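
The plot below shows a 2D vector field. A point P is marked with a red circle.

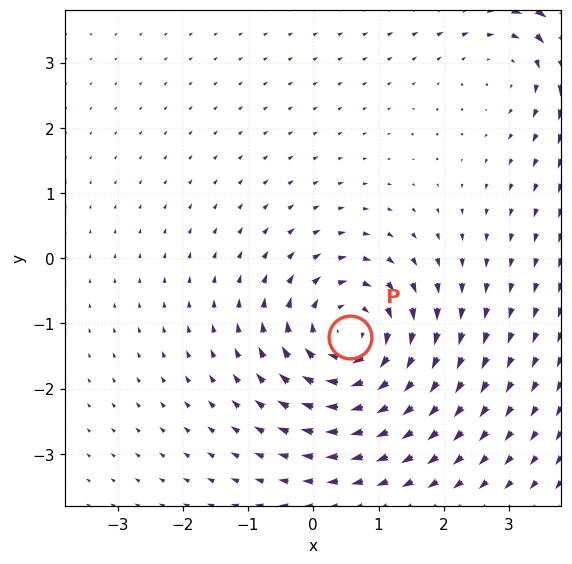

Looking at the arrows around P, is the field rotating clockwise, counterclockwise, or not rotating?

Near P at (0.6, -1.2) the arrows circulate clockwise. The curl (z-component) there is about -6; negative curl means clockwise rotation.

clockwise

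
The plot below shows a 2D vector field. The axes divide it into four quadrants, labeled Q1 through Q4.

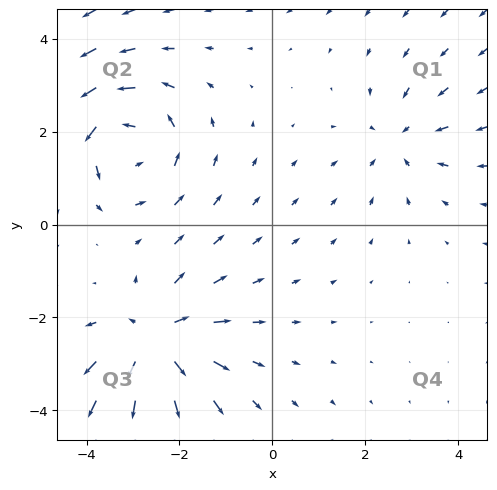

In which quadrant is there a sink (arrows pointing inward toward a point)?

The sink sits at approximately (2.7, 1.8), which lies in quadrant Q1. The divergence there is about -2, negative as expected for a sink.

Q1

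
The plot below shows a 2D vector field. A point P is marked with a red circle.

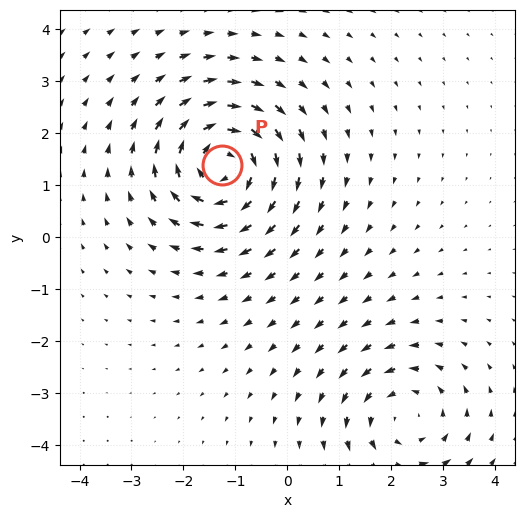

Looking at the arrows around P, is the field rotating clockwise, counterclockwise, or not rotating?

Near P at (-1.3, 1.4) the arrows circulate clockwise. The curl (z-component) there is about -4; negative curl means clockwise rotation.

clockwise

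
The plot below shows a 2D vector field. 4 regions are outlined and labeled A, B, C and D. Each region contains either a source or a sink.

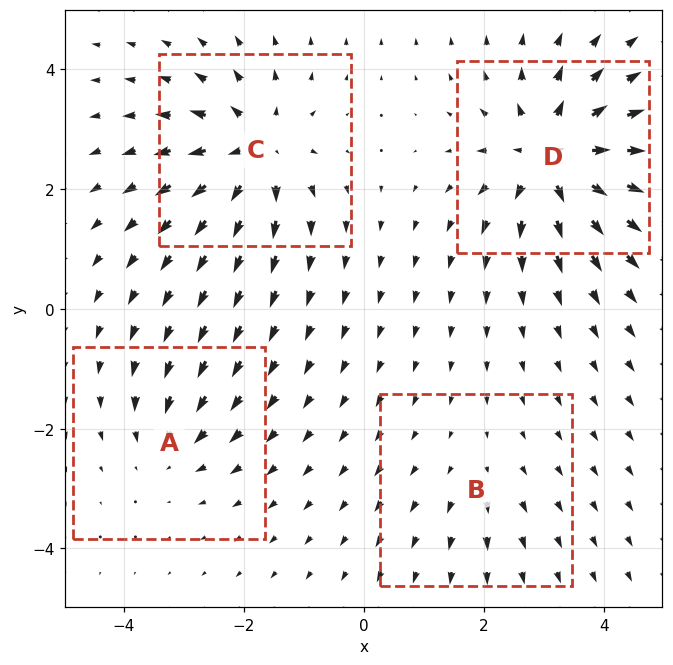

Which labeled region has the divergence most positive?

Divergence at each region's feature centre — A: about -4, B: about +2, C: about +6, D: about +8. Region D is most positive.

D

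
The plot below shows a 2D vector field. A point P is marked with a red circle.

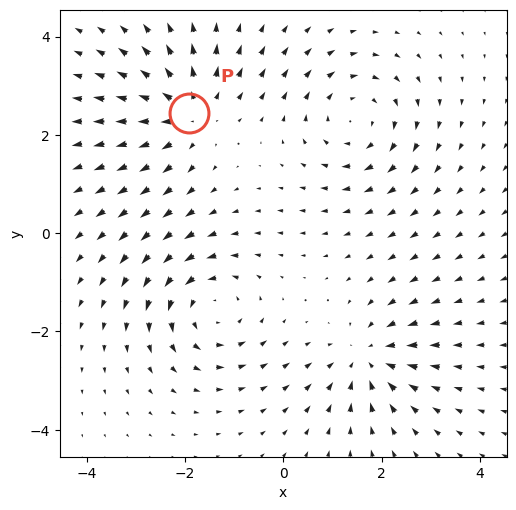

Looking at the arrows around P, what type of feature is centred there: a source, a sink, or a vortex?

source

At P (-1.9, 2.4) the arrows spread outward. Divergence about +5, curl ≈0 — positive divergence with near-zero curl is a source.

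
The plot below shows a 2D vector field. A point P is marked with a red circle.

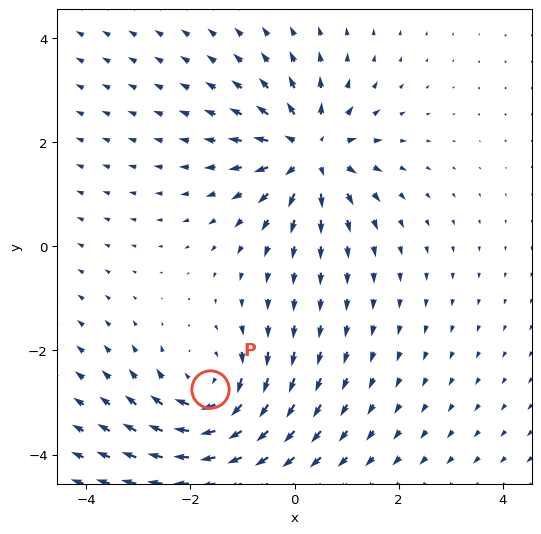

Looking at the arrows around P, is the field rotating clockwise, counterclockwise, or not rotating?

clockwise

Near P at (-1.6, -2.7) the arrows circulate clockwise. The curl (z-component) there is about -4; negative curl means clockwise rotation.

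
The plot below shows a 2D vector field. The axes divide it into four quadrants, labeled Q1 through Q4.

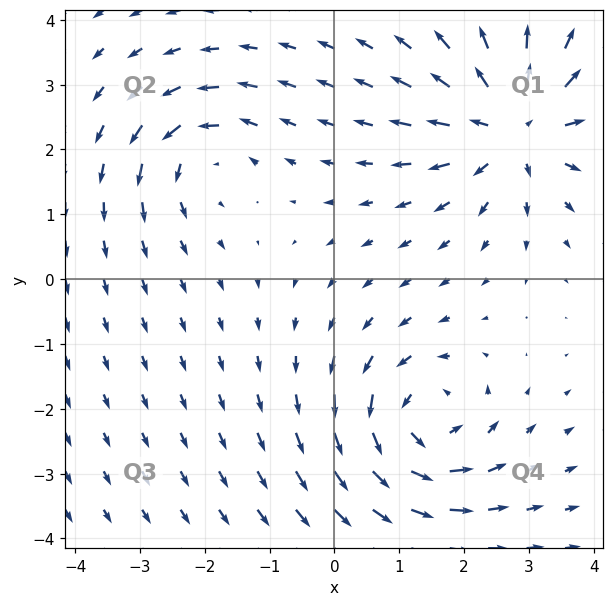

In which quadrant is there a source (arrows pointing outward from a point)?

Q1

The source sits at approximately (2.8, 2.4), which lies in quadrant Q1. The divergence there is about +5, positive as expected for a source.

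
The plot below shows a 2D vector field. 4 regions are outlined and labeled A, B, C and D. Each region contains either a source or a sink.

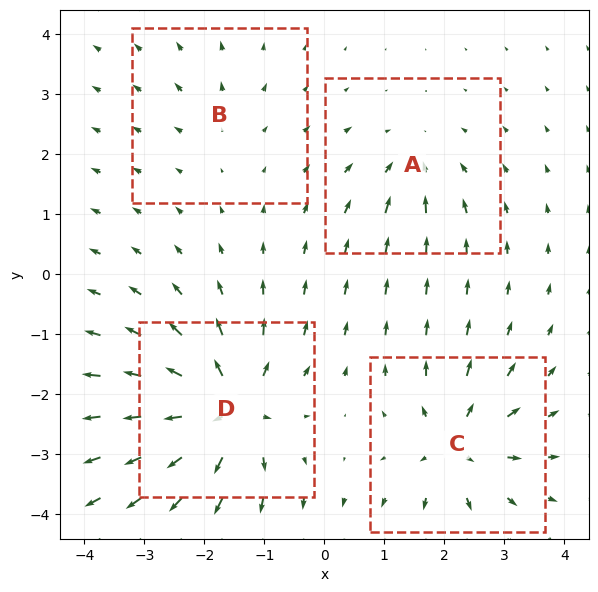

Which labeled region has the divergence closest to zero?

B

Divergence at each region's feature centre — A: about -4, B: about +3, C: about +7, D: about +9. Region B is closest to zero.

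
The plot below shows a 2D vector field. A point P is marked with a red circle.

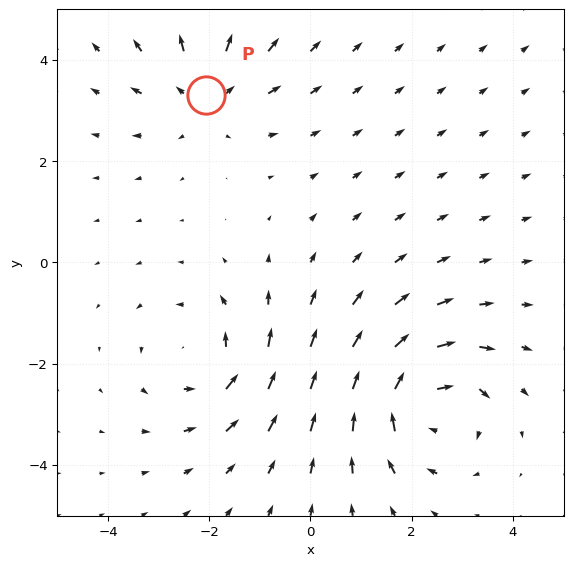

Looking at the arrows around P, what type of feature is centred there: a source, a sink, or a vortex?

source

At P (-2.1, 3.3) the arrows spread outward. Divergence about +3, curl ≈0 — positive divergence with near-zero curl is a source.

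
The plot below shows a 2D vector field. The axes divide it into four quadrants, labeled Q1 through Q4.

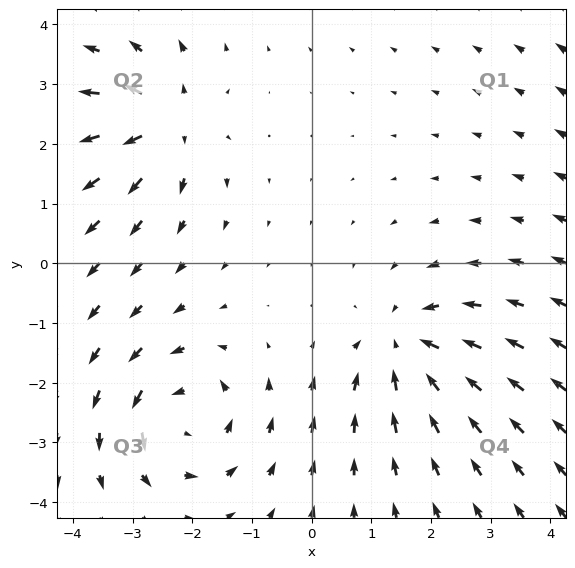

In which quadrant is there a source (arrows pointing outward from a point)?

The source sits at approximately (-2.5, 2.3), which lies in quadrant Q2. The divergence there is about +4, positive as expected for a source.

Q2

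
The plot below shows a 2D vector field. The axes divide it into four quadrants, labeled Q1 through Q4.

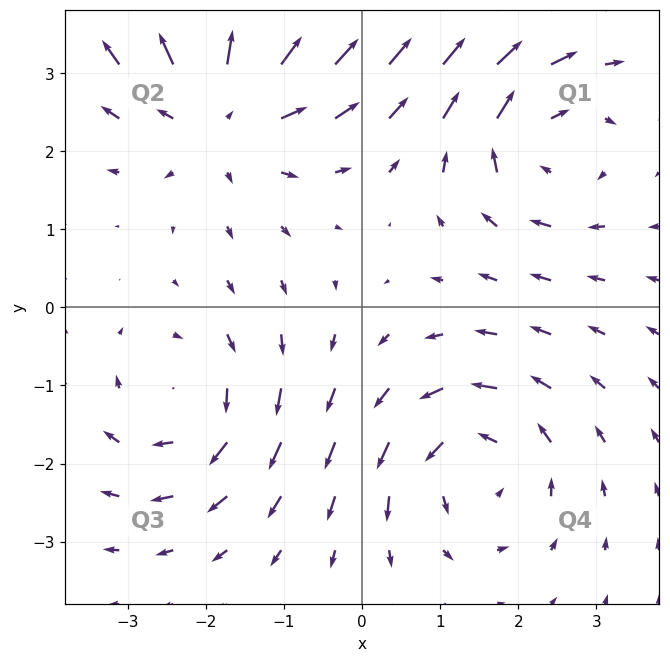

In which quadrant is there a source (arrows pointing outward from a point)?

Q2

The source sits at approximately (-1.8, 2.6), which lies in quadrant Q2. The divergence there is about +4, positive as expected for a source.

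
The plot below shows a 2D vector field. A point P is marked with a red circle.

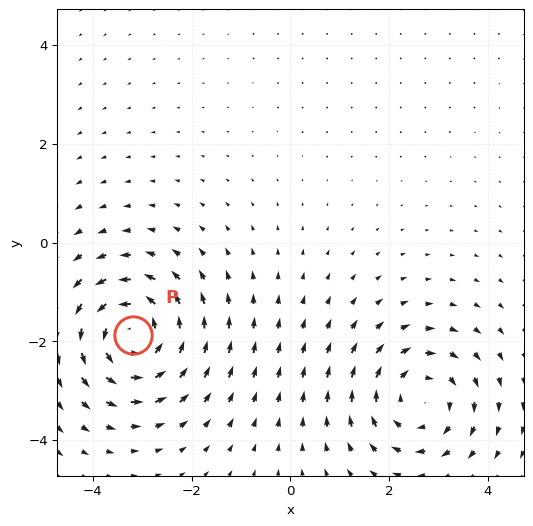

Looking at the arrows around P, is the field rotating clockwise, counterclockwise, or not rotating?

Near P at (-3.2, -1.9) the arrows circulate counterclockwise. The curl (z-component) there is about +5; positive curl means counterclockwise rotation.

counterclockwise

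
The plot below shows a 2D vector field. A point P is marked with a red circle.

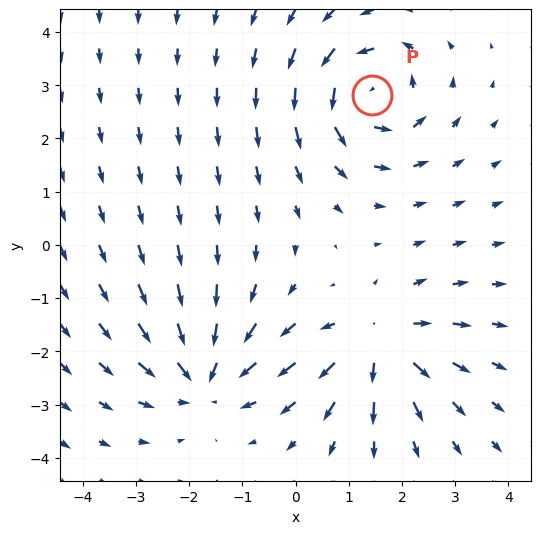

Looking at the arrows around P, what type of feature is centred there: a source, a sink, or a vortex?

At P (1.4, 2.8) the arrows circulate counterclockwise. Divergence ≈0, curl about +6 — near-zero divergence with nonzero curl is a vortex.

vortex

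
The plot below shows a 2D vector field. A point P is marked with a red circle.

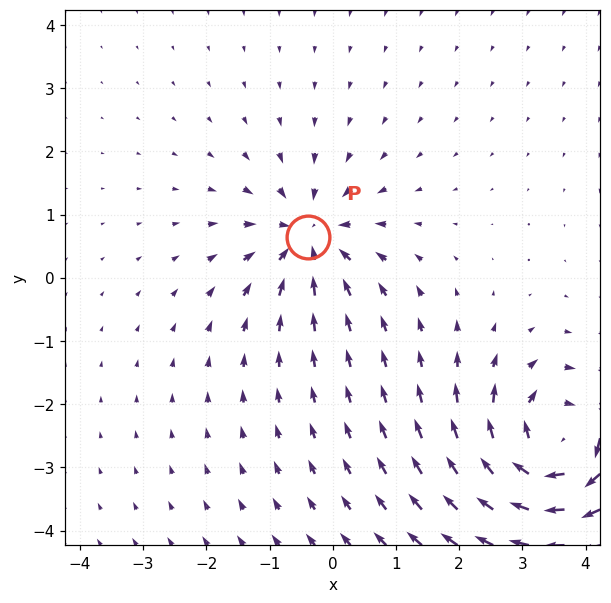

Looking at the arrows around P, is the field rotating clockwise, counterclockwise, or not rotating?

Near P at (-0.4, 0.6) the arrows show no circulation. The curl there is ≈0.

not rotating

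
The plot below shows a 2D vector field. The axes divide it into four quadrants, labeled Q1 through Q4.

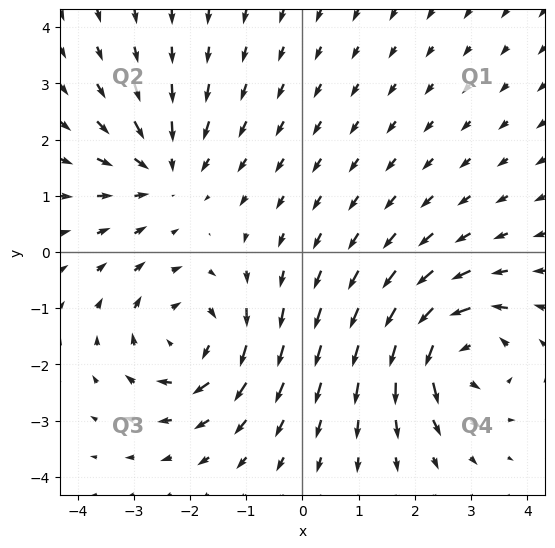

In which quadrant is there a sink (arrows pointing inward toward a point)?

The sink sits at approximately (-2.5, 1.5), which lies in quadrant Q2. The divergence there is about -4, negative as expected for a sink.

Q2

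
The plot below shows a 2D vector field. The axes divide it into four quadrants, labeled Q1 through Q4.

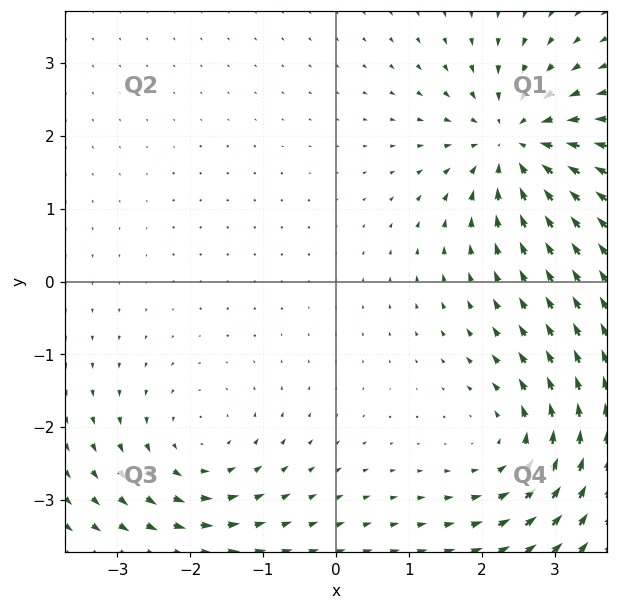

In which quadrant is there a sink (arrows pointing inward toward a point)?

Q1

The sink sits at approximately (2.4, 1.9), which lies in quadrant Q1. The divergence there is about -5, negative as expected for a sink.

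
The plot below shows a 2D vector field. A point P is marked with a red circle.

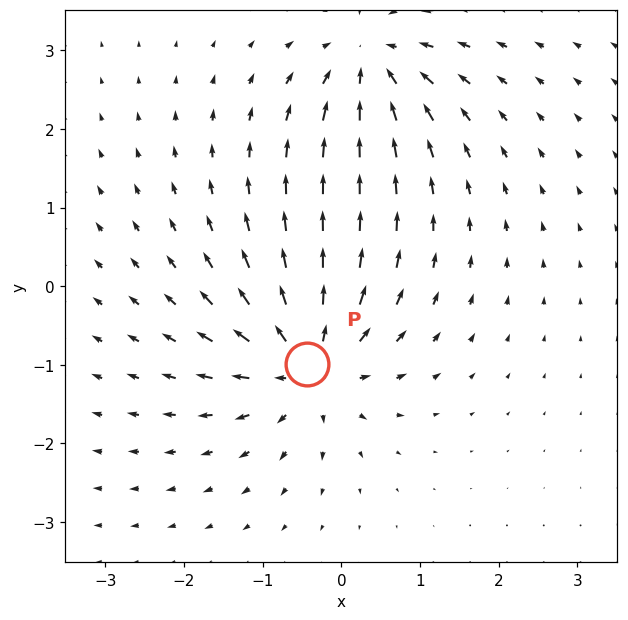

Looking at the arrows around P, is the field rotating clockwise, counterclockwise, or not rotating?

Near P at (-0.4, -1.0) the arrows show no circulation. The curl there is ≈0.

not rotating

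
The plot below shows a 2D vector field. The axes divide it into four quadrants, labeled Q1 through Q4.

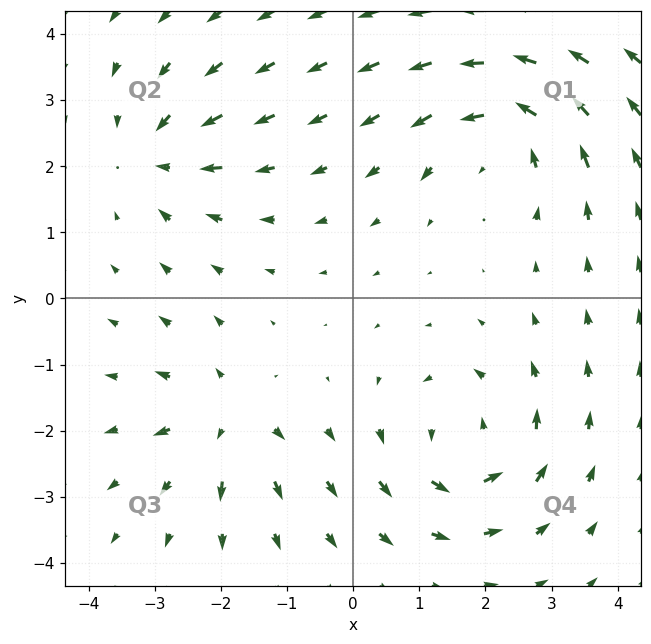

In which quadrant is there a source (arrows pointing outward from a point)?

Q3

The source sits at approximately (-1.9, -1.8), which lies in quadrant Q3. The divergence there is about +4, positive as expected for a source.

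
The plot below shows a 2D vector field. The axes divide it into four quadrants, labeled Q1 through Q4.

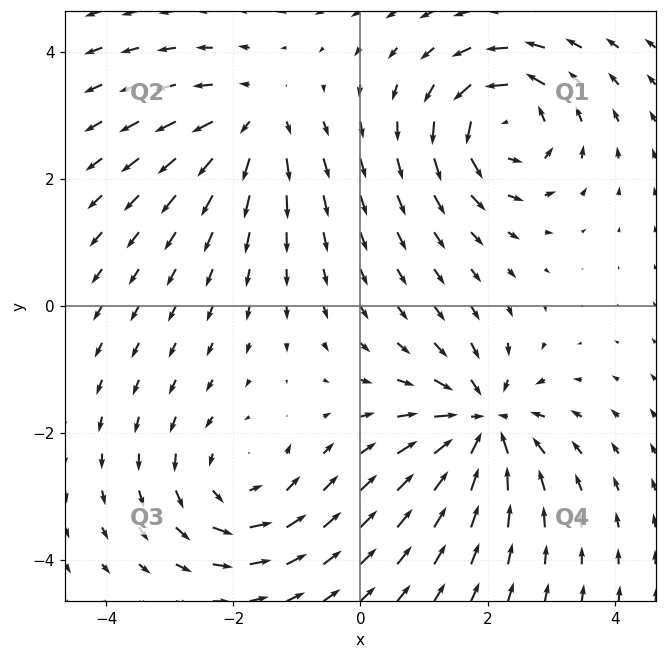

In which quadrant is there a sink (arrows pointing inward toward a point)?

Q4

The sink sits at approximately (1.9, -1.8), which lies in quadrant Q4. The divergence there is about -7, negative as expected for a sink.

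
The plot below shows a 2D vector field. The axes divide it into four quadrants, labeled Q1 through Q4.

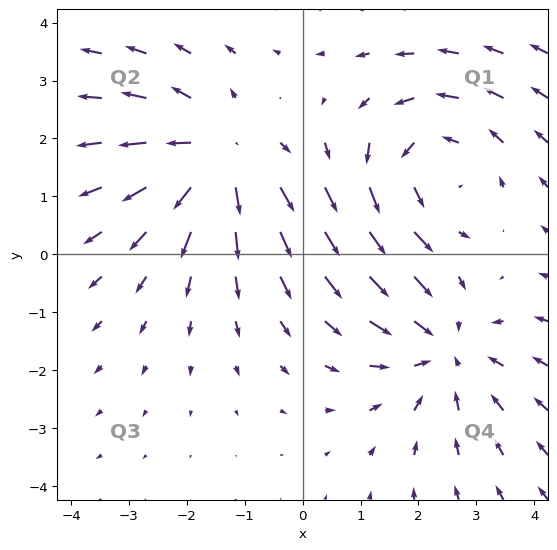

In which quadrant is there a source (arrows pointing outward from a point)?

The source sits at approximately (-1.5, 1.7), which lies in quadrant Q2. The divergence there is about +3, positive as expected for a source.

Q2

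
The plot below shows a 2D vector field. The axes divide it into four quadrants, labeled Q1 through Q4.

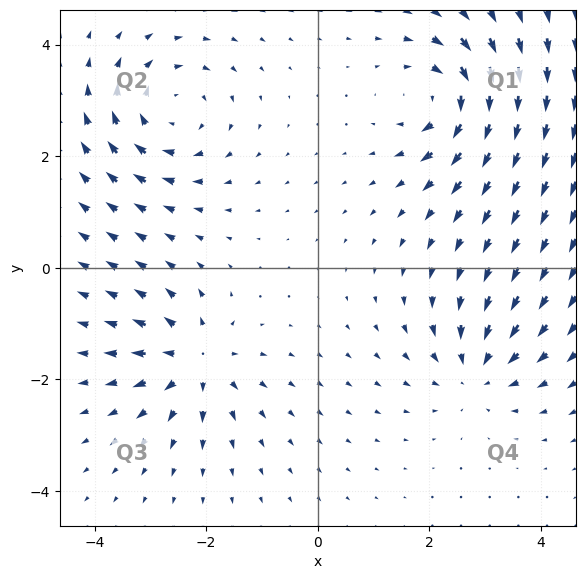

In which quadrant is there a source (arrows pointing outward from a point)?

The source sits at approximately (-2.2, -1.7), which lies in quadrant Q3. The divergence there is about +5, positive as expected for a source.

Q3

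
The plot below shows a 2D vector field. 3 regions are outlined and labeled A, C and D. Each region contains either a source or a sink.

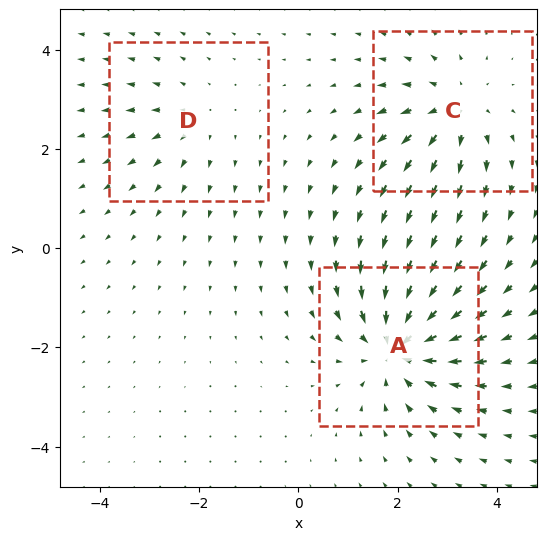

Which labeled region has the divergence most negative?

A

Divergence at each region's feature centre — A: about -5, C: about +3, D: about +2. Region A is most negative.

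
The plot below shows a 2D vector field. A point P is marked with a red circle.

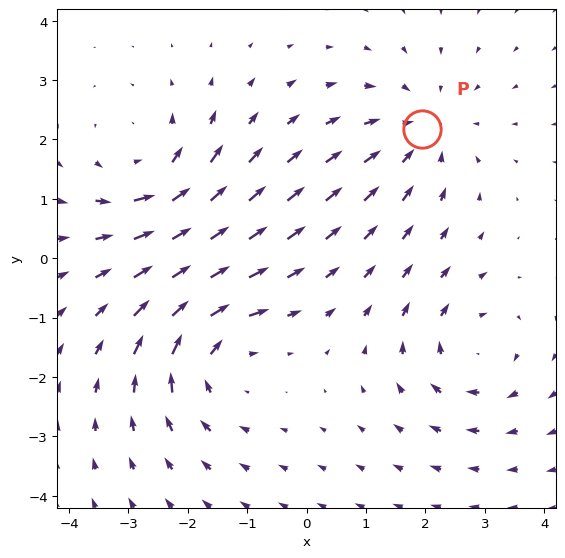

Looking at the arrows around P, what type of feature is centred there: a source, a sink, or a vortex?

At P (1.9, 2.2) the arrows converge inward. Divergence about -3, curl ≈0 — negative divergence with near-zero curl is a sink.

sink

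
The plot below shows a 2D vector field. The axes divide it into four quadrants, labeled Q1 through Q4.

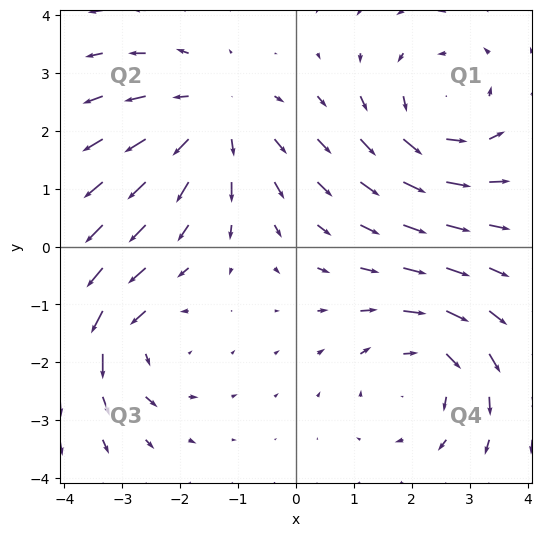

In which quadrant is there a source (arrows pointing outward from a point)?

The source sits at approximately (-1.4, 2.2), which lies in quadrant Q2. The divergence there is about +4, positive as expected for a source.

Q2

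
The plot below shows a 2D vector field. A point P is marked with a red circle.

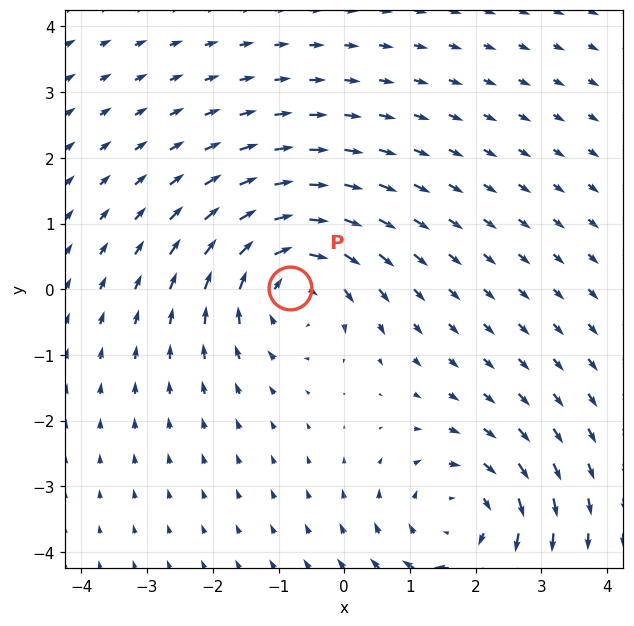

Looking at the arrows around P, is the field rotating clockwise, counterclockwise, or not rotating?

clockwise

Near P at (-0.8, 0.0) the arrows circulate clockwise. The curl (z-component) there is about -6; negative curl means clockwise rotation.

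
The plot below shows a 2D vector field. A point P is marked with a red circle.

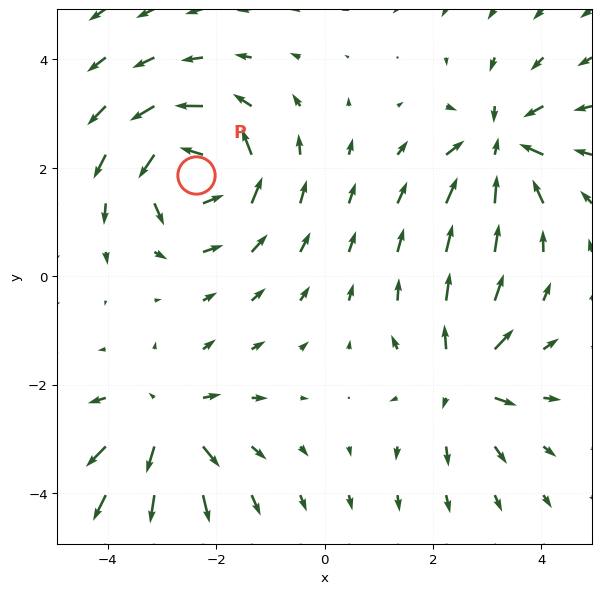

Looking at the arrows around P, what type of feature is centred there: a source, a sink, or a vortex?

At P (-2.4, 1.9) the arrows circulate counterclockwise. Divergence ≈0, curl about +5 — near-zero divergence with nonzero curl is a vortex.

vortex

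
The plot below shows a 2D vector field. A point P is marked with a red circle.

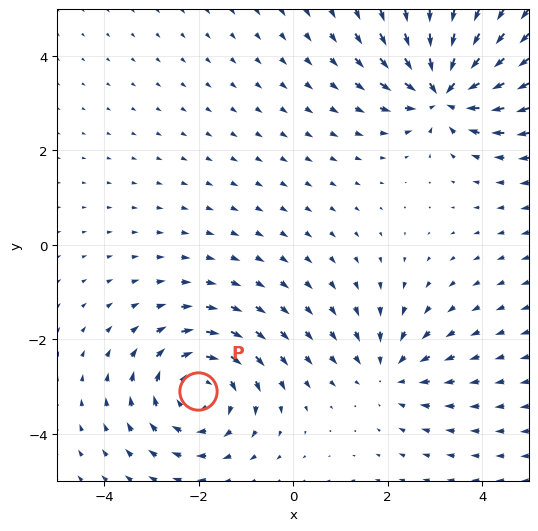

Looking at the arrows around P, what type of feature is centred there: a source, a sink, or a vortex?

vortex

At P (-2.0, -3.1) the arrows circulate clockwise. Divergence ≈0, curl about -4 — near-zero divergence with nonzero curl is a vortex.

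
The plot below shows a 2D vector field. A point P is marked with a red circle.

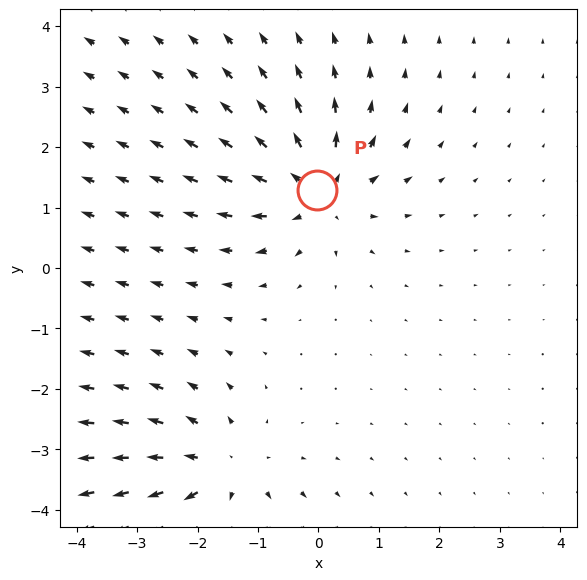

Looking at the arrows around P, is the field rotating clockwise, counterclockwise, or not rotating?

not rotating

Near P at (-0.0, 1.3) the arrows show no circulation. The curl there is ≈0.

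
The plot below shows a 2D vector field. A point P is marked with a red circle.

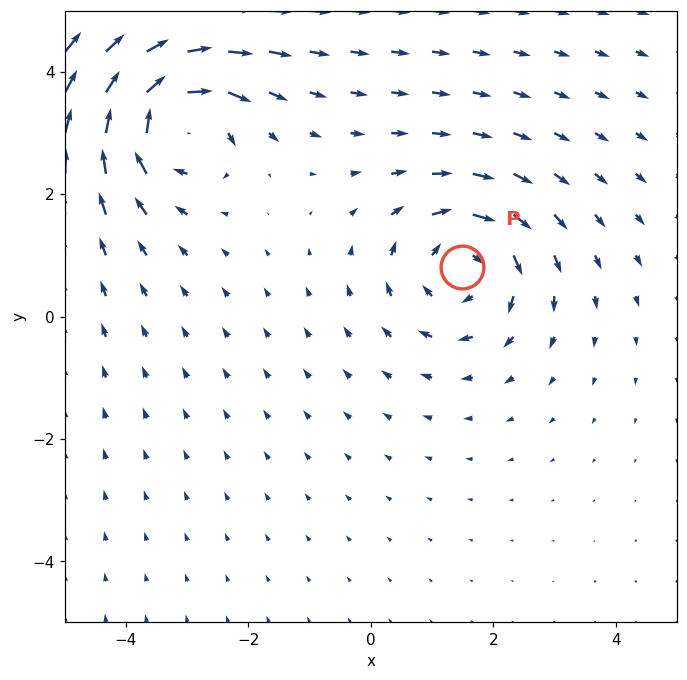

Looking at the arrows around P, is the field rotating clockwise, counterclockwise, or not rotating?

Near P at (1.5, 0.8) the arrows circulate clockwise. The curl (z-component) there is about -4; negative curl means clockwise rotation.

clockwise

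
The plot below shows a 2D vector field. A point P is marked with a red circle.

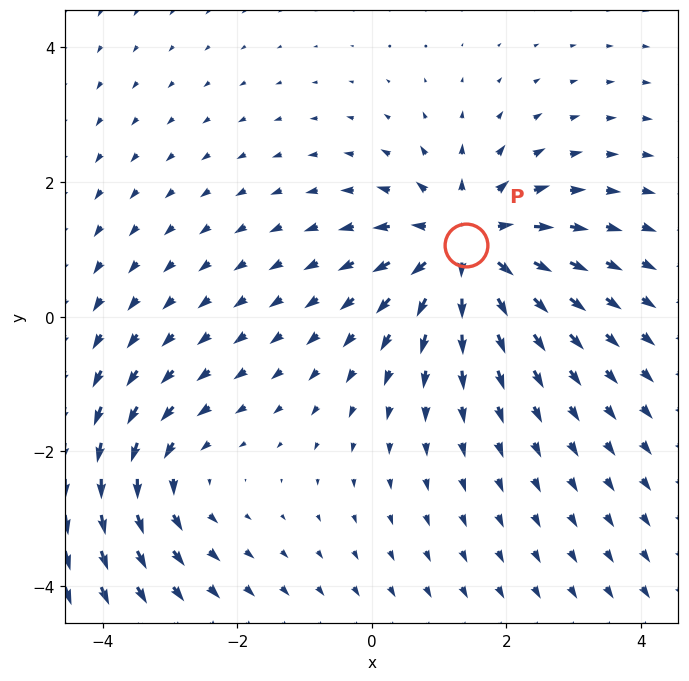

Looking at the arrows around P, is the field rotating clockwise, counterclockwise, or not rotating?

Near P at (1.4, 1.1) the arrows show no circulation. The curl there is ≈0.

not rotating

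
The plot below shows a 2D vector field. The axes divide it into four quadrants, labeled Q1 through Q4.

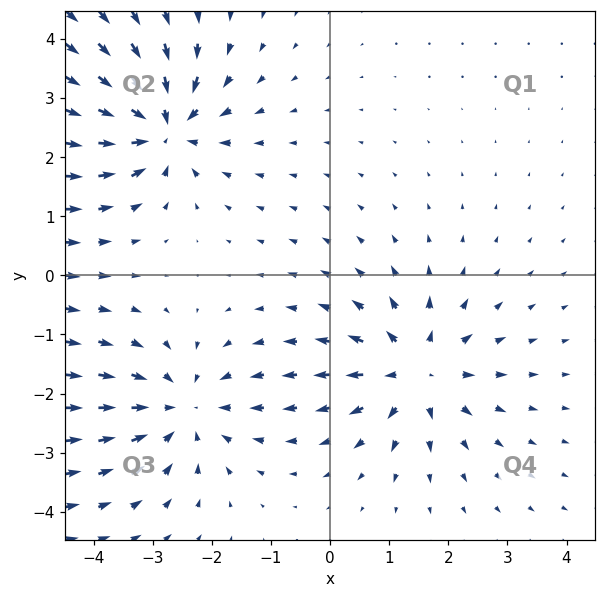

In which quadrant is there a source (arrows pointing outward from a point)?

The source sits at approximately (1.5, -1.6), which lies in quadrant Q4. The divergence there is about +5, positive as expected for a source.

Q4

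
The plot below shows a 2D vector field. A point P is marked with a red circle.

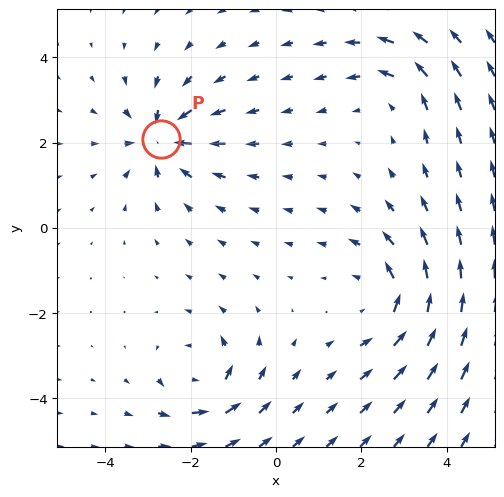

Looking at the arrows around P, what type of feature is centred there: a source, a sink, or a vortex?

sink

At P (-2.7, 2.1) the arrows converge inward. Divergence about -5, curl ≈0 — negative divergence with near-zero curl is a sink.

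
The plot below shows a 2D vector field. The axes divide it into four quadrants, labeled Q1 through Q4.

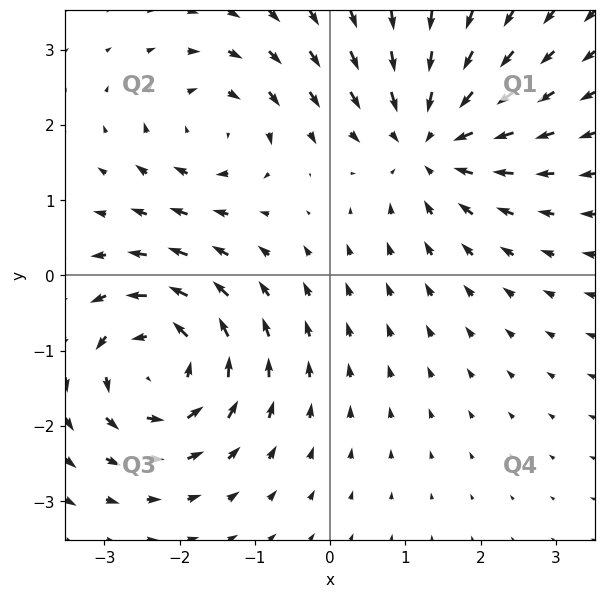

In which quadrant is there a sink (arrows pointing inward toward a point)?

Q1

The sink sits at approximately (1.3, 1.8), which lies in quadrant Q1. The divergence there is about -5, negative as expected for a sink.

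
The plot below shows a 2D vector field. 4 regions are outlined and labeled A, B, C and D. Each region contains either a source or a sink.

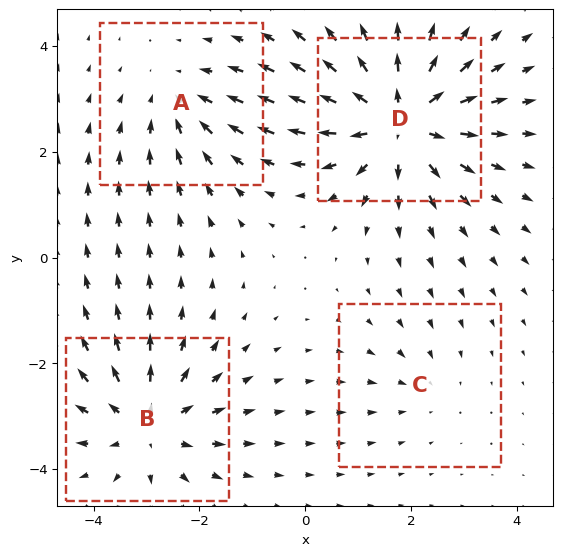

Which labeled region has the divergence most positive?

Divergence at each region's feature centre — A: about -3, B: about +5, C: about -2, D: about +7. Region D is most positive.

D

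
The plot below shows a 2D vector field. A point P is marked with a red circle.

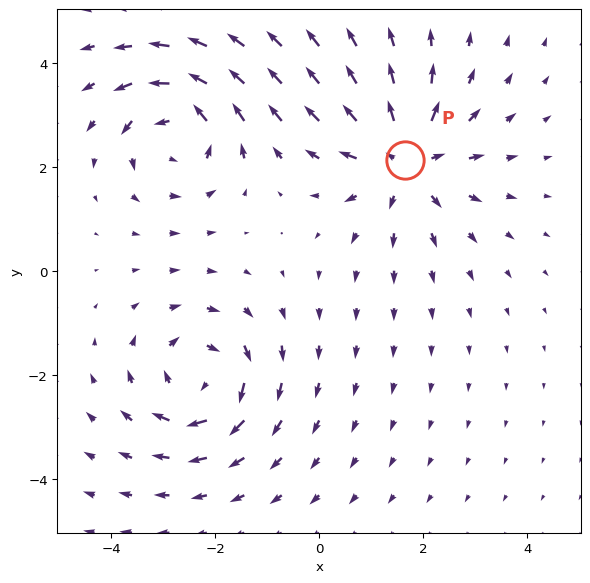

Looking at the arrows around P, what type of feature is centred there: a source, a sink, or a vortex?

source

At P (1.7, 2.1) the arrows spread outward. Divergence about +3, curl ≈0 — positive divergence with near-zero curl is a source.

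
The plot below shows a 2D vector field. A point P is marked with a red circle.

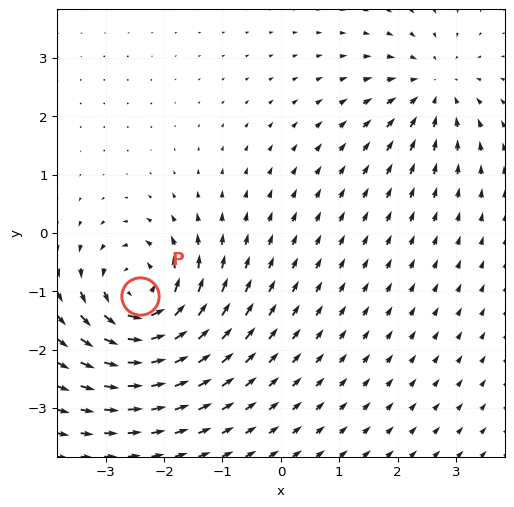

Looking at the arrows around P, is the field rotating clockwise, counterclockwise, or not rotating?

Near P at (-2.4, -1.1) the arrows circulate counterclockwise. The curl (z-component) there is about +6; positive curl means counterclockwise rotation.

counterclockwise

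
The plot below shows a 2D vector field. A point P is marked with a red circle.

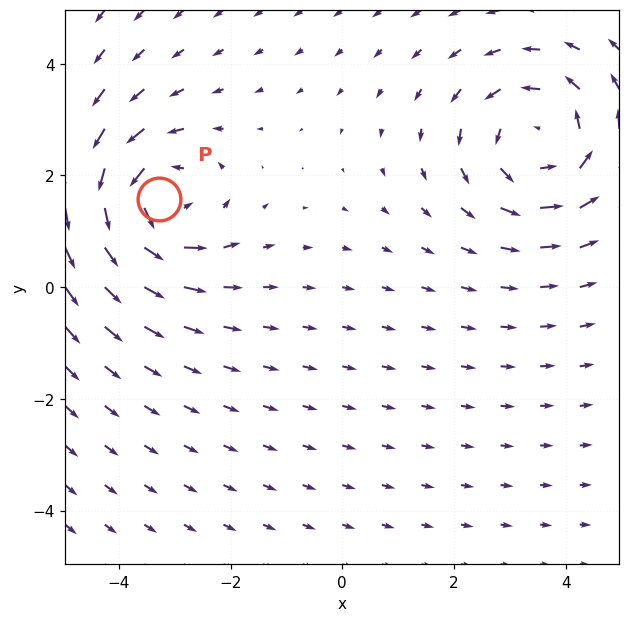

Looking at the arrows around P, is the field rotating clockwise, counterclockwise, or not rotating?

Near P at (-3.3, 1.6) the arrows circulate counterclockwise. The curl (z-component) there is about +4; positive curl means counterclockwise rotation.

counterclockwise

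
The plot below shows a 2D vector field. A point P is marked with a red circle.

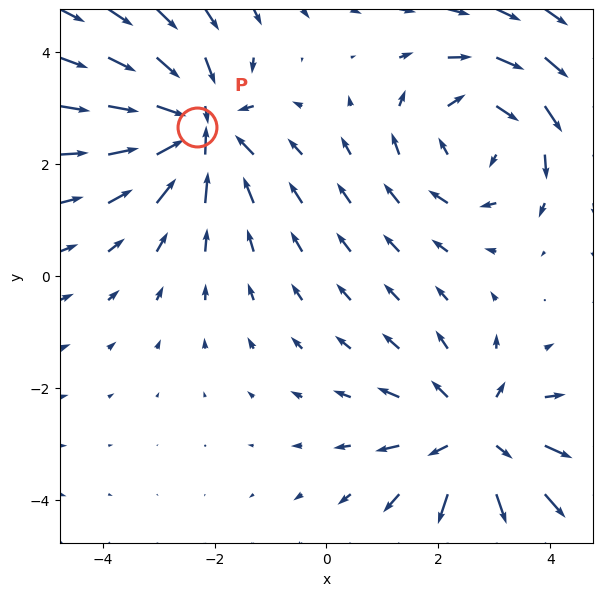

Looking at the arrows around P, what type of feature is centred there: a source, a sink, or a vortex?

At P (-2.3, 2.7) the arrows converge inward. Divergence about -4, curl ≈0 — negative divergence with near-zero curl is a sink.

sink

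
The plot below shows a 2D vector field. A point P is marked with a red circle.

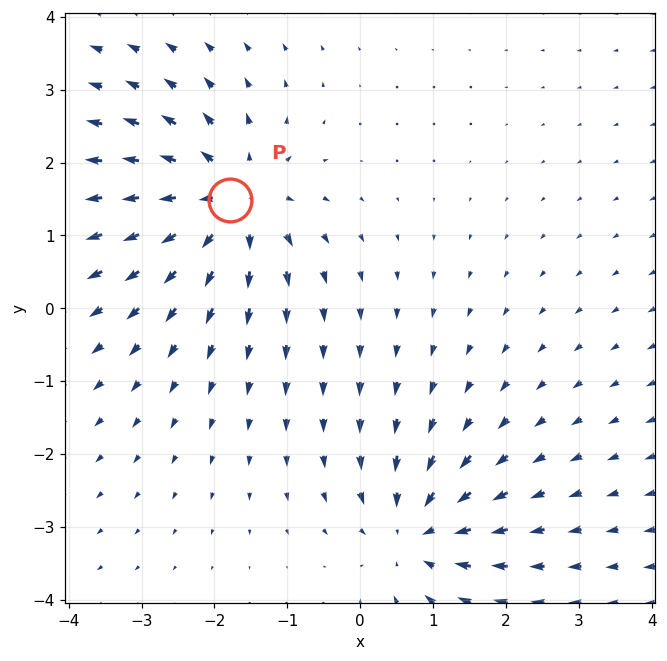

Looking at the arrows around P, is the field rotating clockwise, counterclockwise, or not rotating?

not rotating

Near P at (-1.8, 1.5) the arrows show no circulation. The curl there is ≈0.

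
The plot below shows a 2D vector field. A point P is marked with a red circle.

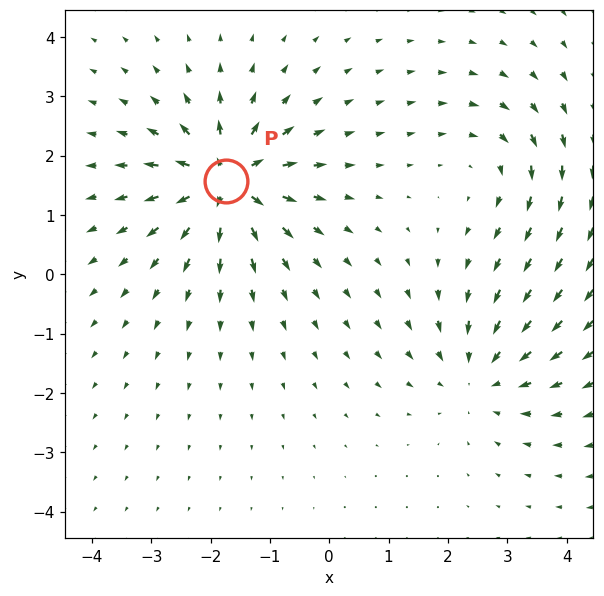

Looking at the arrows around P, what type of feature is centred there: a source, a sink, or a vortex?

source

At P (-1.7, 1.6) the arrows spread outward. Divergence about +7, curl ≈0 — positive divergence with near-zero curl is a source.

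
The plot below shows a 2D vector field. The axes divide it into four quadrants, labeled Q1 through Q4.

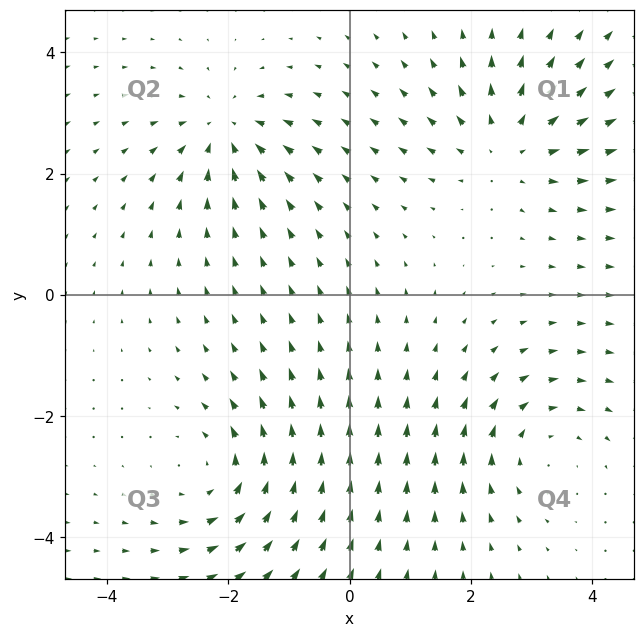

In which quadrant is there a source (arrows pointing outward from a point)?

The source sits at approximately (2.6, 2.5), which lies in quadrant Q1. The divergence there is about +4, positive as expected for a source.

Q1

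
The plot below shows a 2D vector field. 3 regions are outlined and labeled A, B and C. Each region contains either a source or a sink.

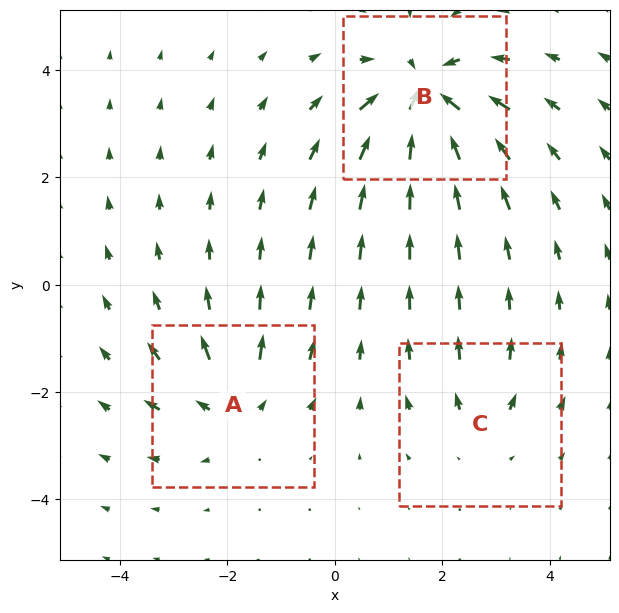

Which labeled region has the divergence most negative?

Divergence at each region's feature centre — A: about +3, B: about -5, C: about +2. Region B is most negative.

B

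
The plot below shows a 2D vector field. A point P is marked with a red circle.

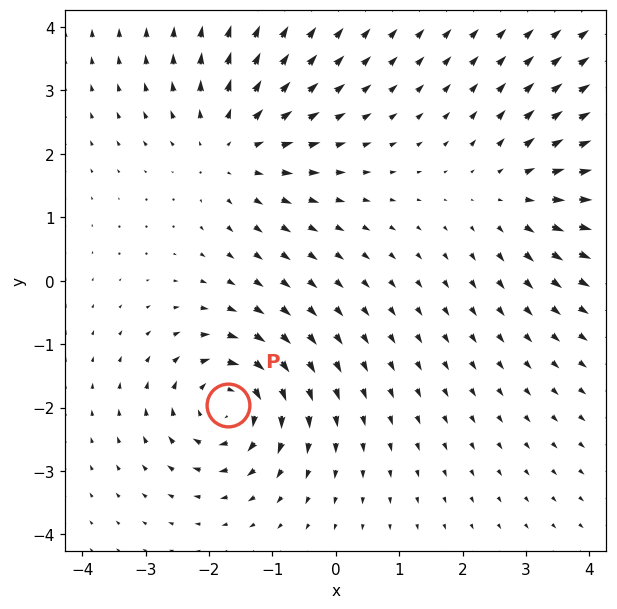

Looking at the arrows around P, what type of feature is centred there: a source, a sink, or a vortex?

vortex

At P (-1.7, -2.0) the arrows circulate clockwise. Divergence ≈0, curl about -6 — near-zero divergence with nonzero curl is a vortex.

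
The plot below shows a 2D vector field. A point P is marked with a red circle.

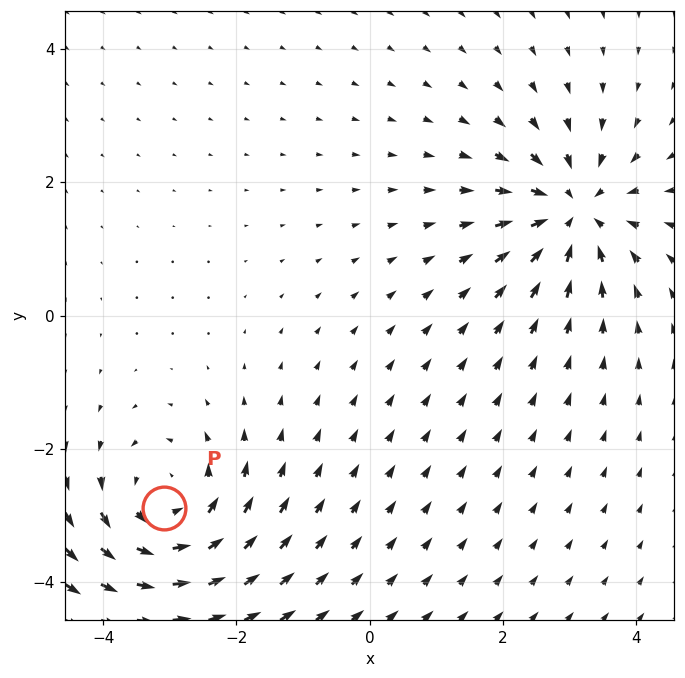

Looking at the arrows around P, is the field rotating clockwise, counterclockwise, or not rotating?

Near P at (-3.1, -2.9) the arrows circulate counterclockwise. The curl (z-component) there is about +3; positive curl means counterclockwise rotation.

counterclockwise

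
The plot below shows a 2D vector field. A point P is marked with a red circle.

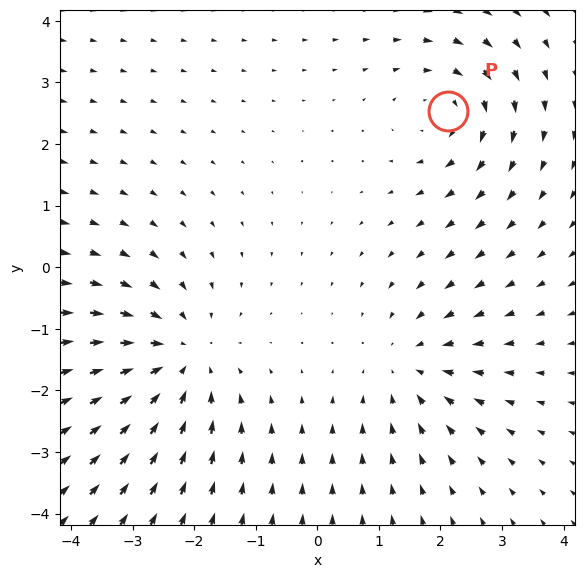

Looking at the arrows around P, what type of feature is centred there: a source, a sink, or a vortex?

vortex

At P (2.1, 2.5) the arrows circulate clockwise. Divergence ≈0, curl about -3 — near-zero divergence with nonzero curl is a vortex.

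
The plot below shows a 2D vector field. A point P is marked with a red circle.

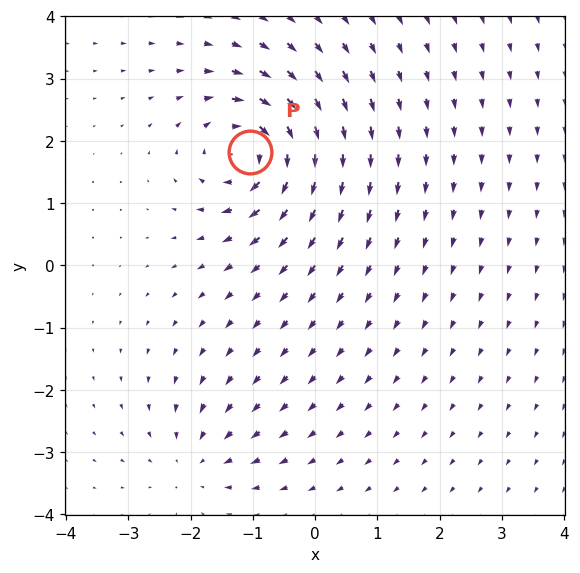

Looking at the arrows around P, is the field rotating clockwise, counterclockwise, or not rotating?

clockwise

Near P at (-1.0, 1.8) the arrows circulate clockwise. The curl (z-component) there is about -7; negative curl means clockwise rotation.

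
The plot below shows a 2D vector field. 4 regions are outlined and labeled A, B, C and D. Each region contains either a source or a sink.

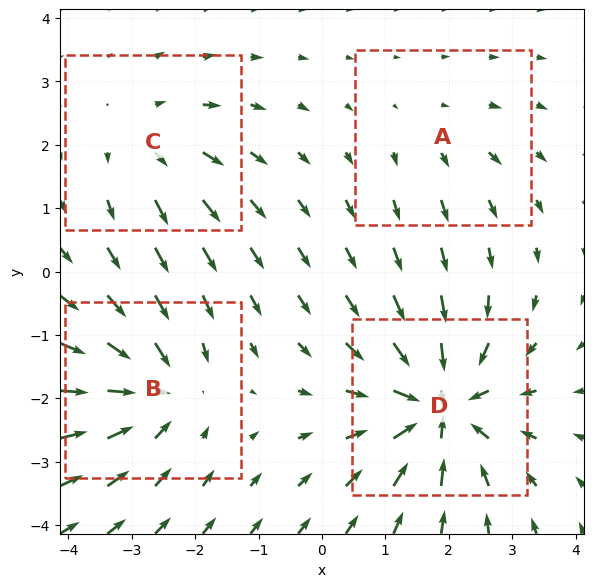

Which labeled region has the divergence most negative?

D

Divergence at each region's feature centre — A: about +2, B: about -6, C: about +4, D: about -8. Region D is most negative.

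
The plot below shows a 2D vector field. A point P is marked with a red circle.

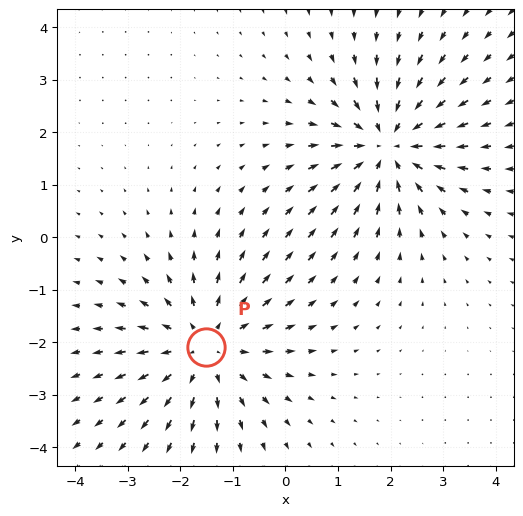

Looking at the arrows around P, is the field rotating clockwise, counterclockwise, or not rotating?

Near P at (-1.5, -2.1) the arrows show no circulation. The curl there is ≈0.

not rotating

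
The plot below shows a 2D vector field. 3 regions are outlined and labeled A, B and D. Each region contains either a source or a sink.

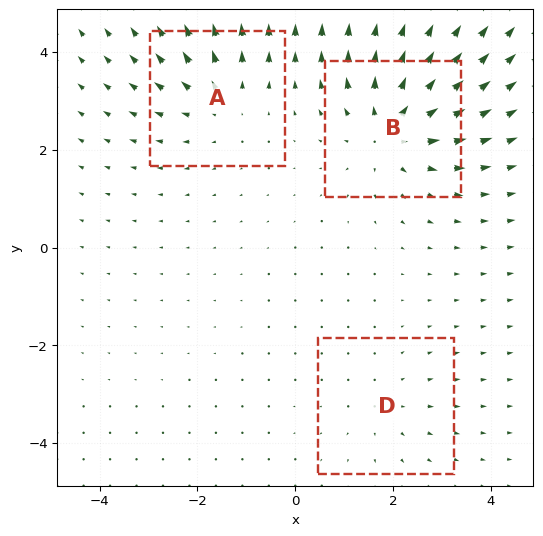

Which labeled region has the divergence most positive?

Divergence at each region's feature centre — A: about +3, B: about +4, D: about +2. Region B is most positive.

B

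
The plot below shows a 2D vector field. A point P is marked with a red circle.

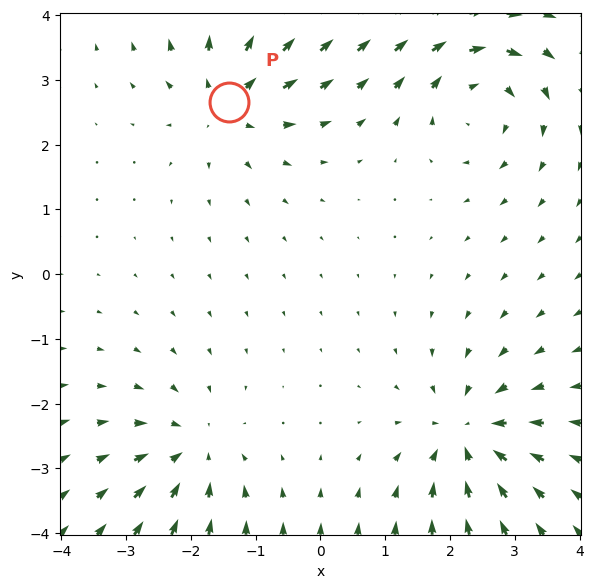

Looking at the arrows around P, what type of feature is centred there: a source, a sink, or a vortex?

At P (-1.4, 2.7) the arrows spread outward. Divergence about +5, curl ≈0 — positive divergence with near-zero curl is a source.

source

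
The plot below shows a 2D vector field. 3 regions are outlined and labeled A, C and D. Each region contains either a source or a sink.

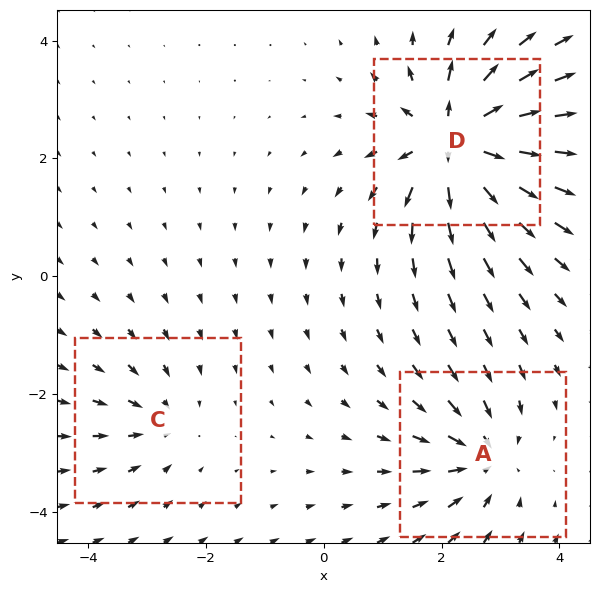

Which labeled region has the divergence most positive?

D

Divergence at each region's feature centre — A: about -4, C: about -3, D: about +7. Region D is most positive.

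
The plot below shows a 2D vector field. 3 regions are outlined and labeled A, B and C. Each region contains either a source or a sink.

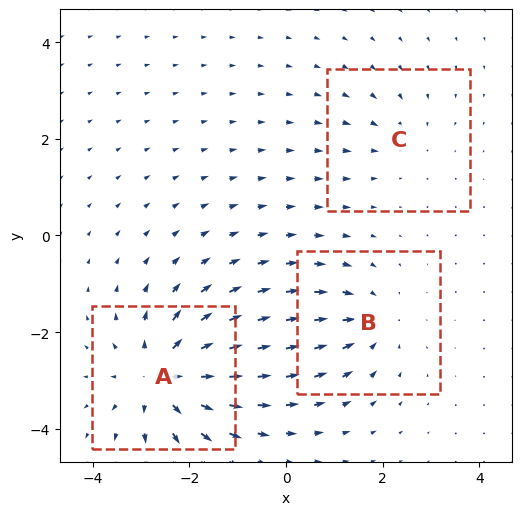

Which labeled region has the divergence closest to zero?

C

Divergence at each region's feature centre — A: about +5, B: about -3, C: about -2. Region C is closest to zero.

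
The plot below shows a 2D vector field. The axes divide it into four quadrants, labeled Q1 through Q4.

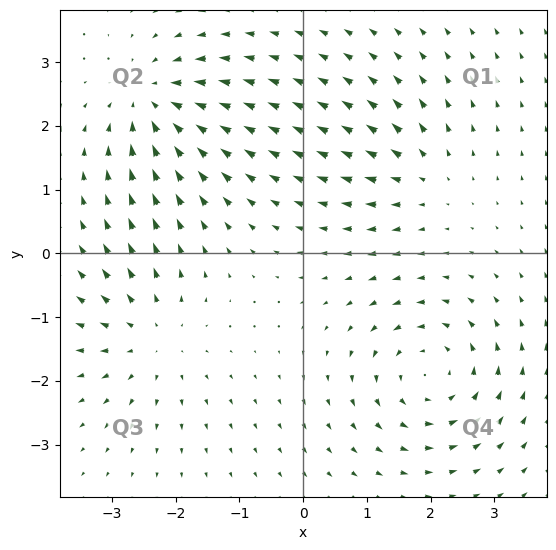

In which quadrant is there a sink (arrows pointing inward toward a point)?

Q2

The sink sits at approximately (-2.4, 2.4), which lies in quadrant Q2. The divergence there is about -5, negative as expected for a sink.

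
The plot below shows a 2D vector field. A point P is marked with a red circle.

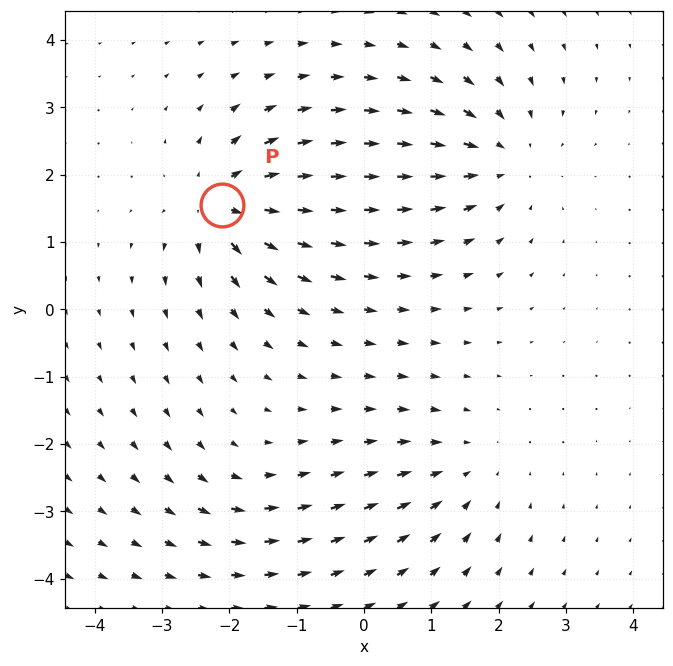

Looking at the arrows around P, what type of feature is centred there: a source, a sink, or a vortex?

source

At P (-2.1, 1.6) the arrows spread outward. Divergence about +6, curl ≈0 — positive divergence with near-zero curl is a source.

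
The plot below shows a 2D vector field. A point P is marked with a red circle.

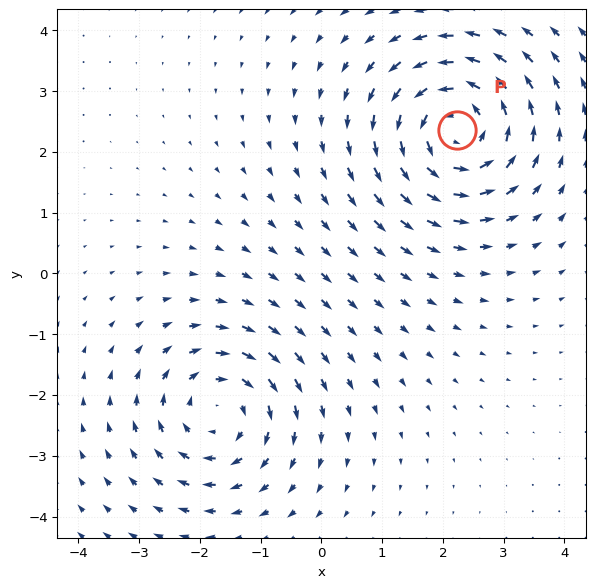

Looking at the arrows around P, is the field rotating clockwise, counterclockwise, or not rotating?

Near P at (2.2, 2.4) the arrows circulate counterclockwise. The curl (z-component) there is about +4; positive curl means counterclockwise rotation.

counterclockwise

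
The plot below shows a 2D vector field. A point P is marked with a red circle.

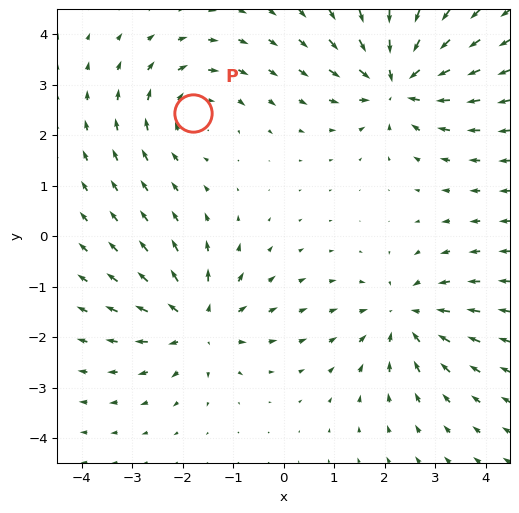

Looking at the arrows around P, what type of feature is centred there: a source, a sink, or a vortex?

vortex

At P (-1.8, 2.4) the arrows circulate clockwise. Divergence ≈0, curl about -4 — near-zero divergence with nonzero curl is a vortex.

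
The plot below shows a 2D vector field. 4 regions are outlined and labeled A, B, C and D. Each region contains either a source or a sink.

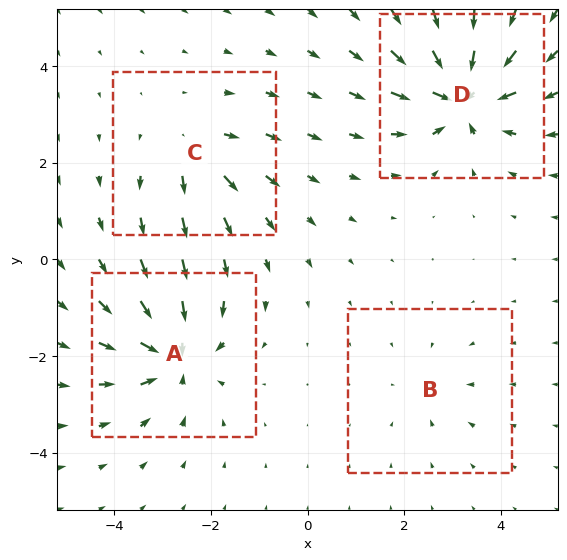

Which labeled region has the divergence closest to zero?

Divergence at each region's feature centre — A: about -7, B: about -3, C: about +4, D: about -8. Region B is closest to zero.

B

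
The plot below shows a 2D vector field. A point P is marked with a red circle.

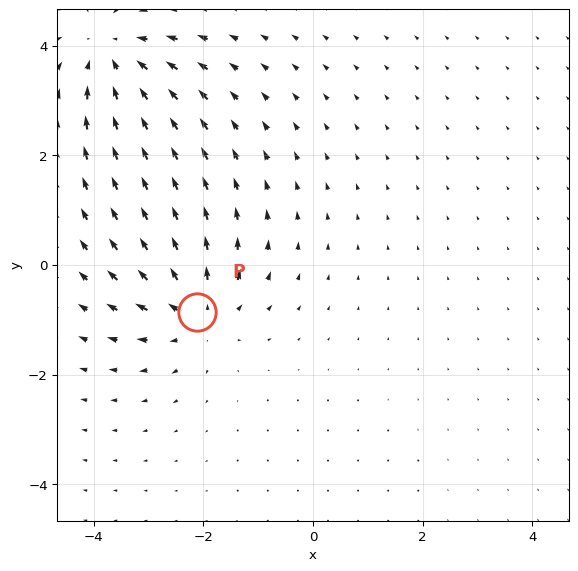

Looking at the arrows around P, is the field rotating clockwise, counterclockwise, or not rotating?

Near P at (-2.1, -0.9) the arrows show no circulation. The curl there is ≈0.

not rotating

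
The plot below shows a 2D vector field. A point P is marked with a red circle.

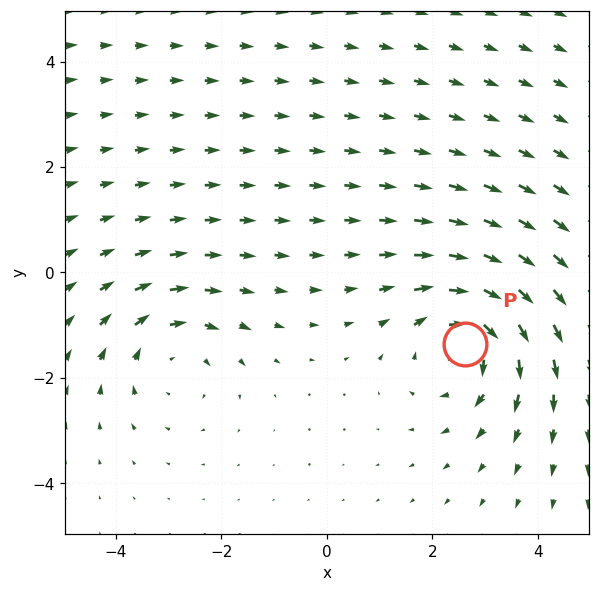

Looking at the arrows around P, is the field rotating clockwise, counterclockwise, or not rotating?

Near P at (2.6, -1.3) the arrows circulate clockwise. The curl (z-component) there is about -4; negative curl means clockwise rotation.

clockwise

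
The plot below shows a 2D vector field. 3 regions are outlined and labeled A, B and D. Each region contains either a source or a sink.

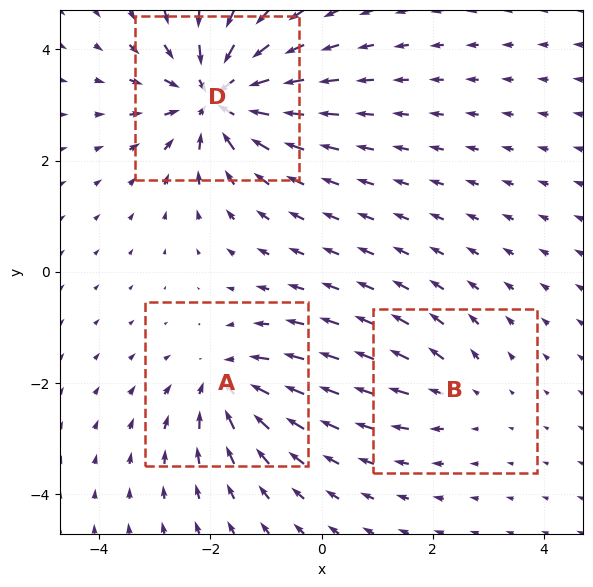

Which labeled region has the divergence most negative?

Divergence at each region's feature centre — A: about -4, B: about +2, D: about -6. Region D is most negative.

D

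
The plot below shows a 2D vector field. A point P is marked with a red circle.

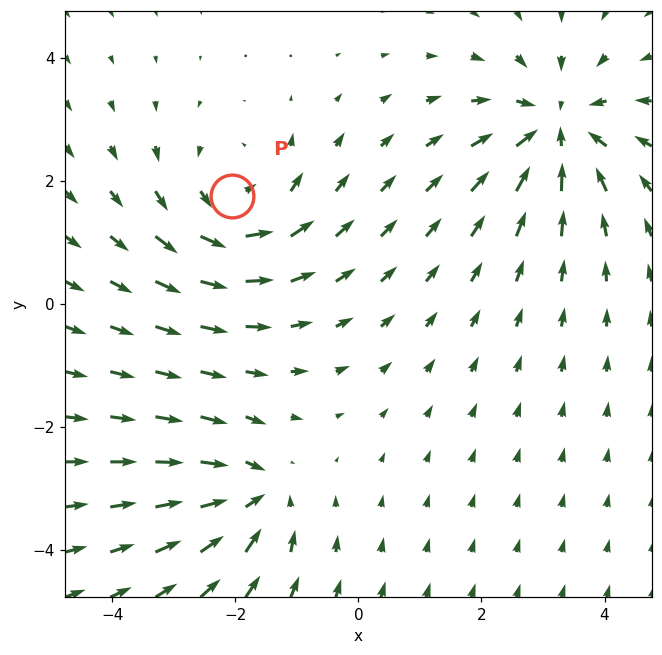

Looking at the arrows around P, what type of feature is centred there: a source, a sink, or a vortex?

vortex

At P (-2.1, 1.8) the arrows circulate counterclockwise. Divergence ≈0, curl about +4 — near-zero divergence with nonzero curl is a vortex.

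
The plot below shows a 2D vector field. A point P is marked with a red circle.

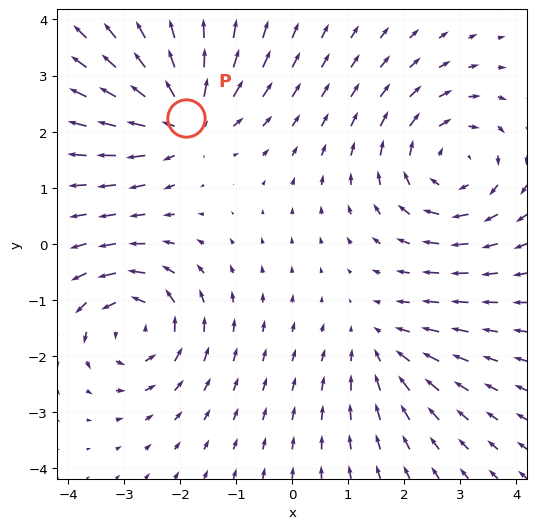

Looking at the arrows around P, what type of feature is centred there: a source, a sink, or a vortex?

source

At P (-1.9, 2.2) the arrows spread outward. Divergence about +5, curl ≈0 — positive divergence with near-zero curl is a source.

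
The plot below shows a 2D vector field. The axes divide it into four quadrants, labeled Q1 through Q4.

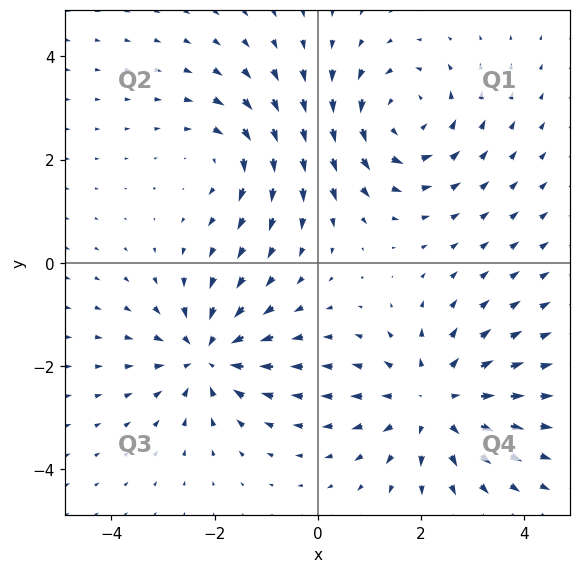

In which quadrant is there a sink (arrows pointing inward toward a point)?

The sink sits at approximately (-2.1, -1.8), which lies in quadrant Q3. The divergence there is about -4, negative as expected for a sink.

Q3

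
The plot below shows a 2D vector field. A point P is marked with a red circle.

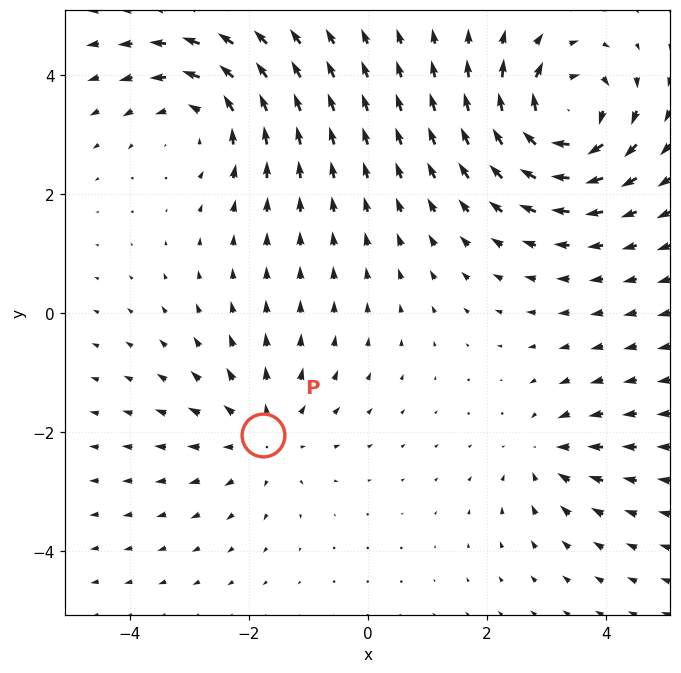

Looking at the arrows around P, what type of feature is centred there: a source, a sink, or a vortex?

At P (-1.8, -2.1) the arrows spread outward. Divergence about +3, curl ≈0 — positive divergence with near-zero curl is a source.

source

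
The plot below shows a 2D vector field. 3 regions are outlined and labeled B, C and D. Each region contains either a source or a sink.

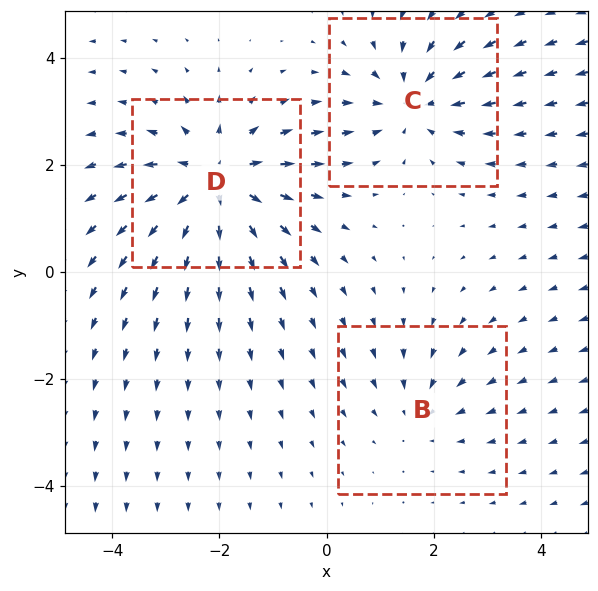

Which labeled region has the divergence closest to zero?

Divergence at each region's feature centre — B: about -2, C: about -3, D: about +4. Region B is closest to zero.

B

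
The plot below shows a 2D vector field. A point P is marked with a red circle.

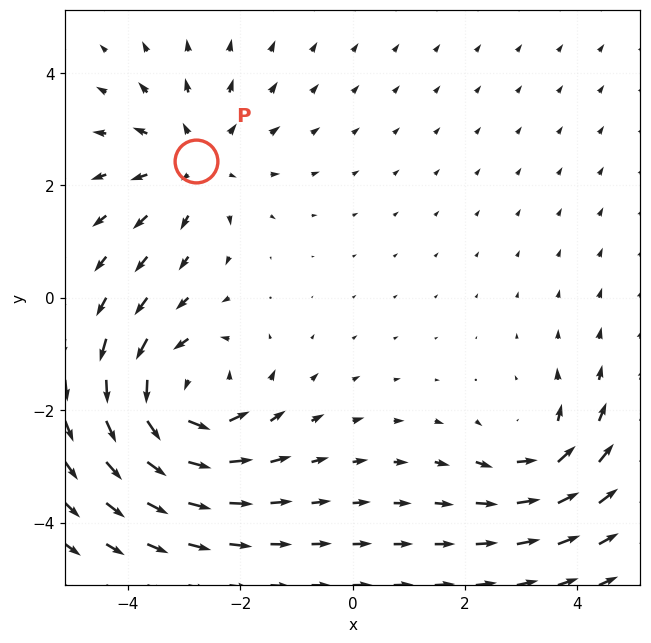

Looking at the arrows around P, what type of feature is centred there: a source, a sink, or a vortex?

source

At P (-2.8, 2.4) the arrows spread outward. Divergence about +3, curl ≈0 — positive divergence with near-zero curl is a source.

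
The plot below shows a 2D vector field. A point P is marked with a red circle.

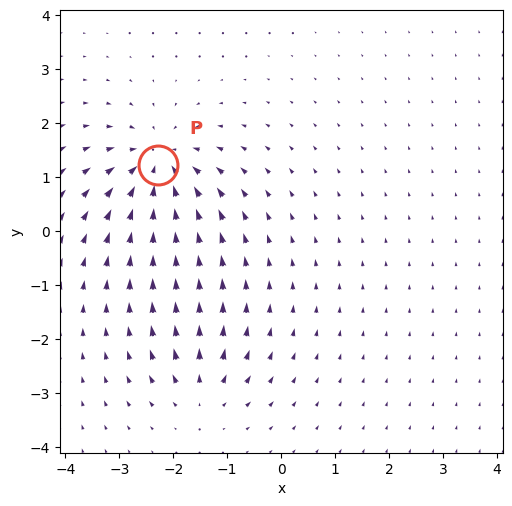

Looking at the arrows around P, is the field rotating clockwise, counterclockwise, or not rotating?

Near P at (-2.3, 1.2) the arrows show no circulation. The curl there is ≈0.

not rotating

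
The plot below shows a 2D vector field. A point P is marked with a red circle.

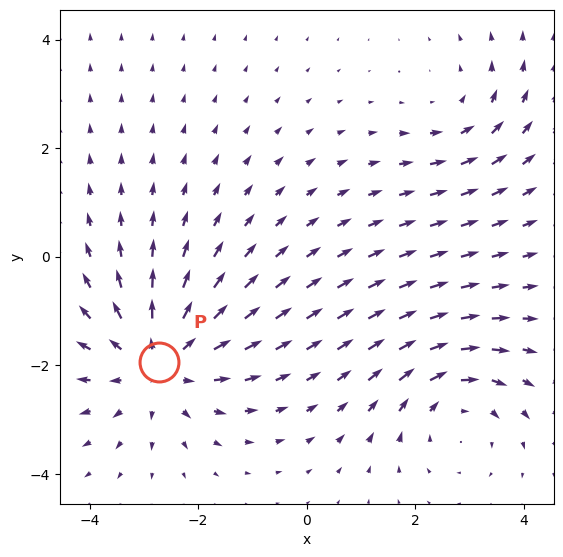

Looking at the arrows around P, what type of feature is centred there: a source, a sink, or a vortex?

At P (-2.7, -1.9) the arrows spread outward. Divergence about +4, curl ≈0 — positive divergence with near-zero curl is a source.

source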